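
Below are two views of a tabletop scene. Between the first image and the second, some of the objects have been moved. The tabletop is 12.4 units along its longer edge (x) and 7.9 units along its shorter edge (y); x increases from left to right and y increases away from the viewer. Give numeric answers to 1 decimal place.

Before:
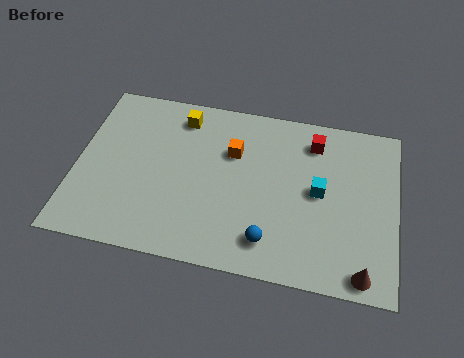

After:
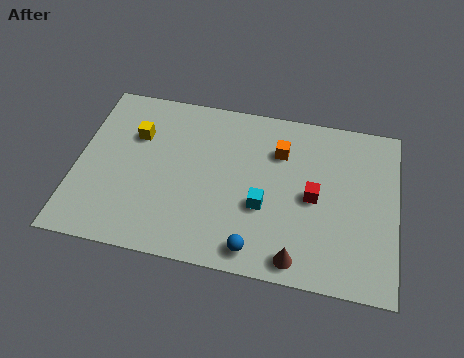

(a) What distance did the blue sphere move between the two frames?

0.7

The blue sphere moved from about (7.6, 1.5) to (7.1, 1.0), a distance of √(0.5² + 0.5²) ≈ 0.7.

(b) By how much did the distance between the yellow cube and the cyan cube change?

-0.4

Before: roughly 6.0 units apart; after: 5.6. That's 0.4 units closer together.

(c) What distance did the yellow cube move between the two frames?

2.1

The yellow cube was near (3.9, 6.6) before and (2.2, 5.4) after, so it travelled √(1.7² + 1.2²) ≈ 2.1 units.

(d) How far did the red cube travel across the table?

2.6

From (9.1, 6.4) to (9.2, 3.8), the red cube covered √(0.1² + 2.6²) ≈ 2.6 units.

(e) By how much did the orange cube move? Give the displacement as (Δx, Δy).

(1.8, 0.4)

The orange cube was at about (6.0, 5.3) and moved to about (7.8, 5.7).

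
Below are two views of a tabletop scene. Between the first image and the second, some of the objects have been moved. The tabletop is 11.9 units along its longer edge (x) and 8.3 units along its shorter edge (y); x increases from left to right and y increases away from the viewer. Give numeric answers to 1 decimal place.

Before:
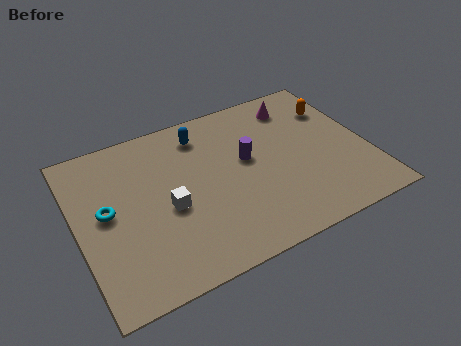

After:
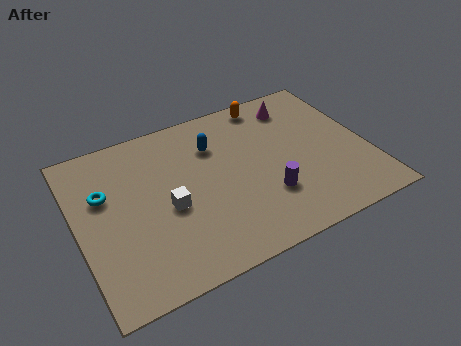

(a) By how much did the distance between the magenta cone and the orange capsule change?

-0.4

Before: roughly 1.7 units apart; after: 1.3. That's 0.4 units closer together.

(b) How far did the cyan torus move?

0.9

From (1.2, 4.4) to (1.2, 5.3), the cyan torus covered √(0.0² + 0.9²) ≈ 0.9 units.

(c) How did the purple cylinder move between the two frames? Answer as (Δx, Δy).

(0.5, -2.2)

The purple cylinder started near (7.0, 4.7) and ended near (7.5, 2.5).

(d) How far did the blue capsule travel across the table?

0.9

From (5.4, 6.8) to (5.8, 6.0), the blue capsule covered √(0.4² + 0.8²) ≈ 0.9 units.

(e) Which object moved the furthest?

the orange capsule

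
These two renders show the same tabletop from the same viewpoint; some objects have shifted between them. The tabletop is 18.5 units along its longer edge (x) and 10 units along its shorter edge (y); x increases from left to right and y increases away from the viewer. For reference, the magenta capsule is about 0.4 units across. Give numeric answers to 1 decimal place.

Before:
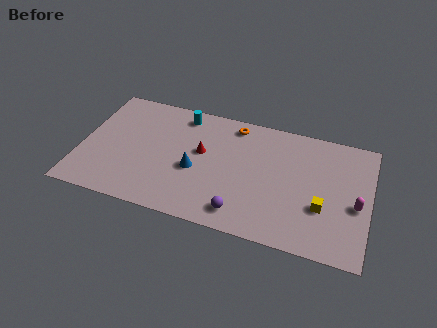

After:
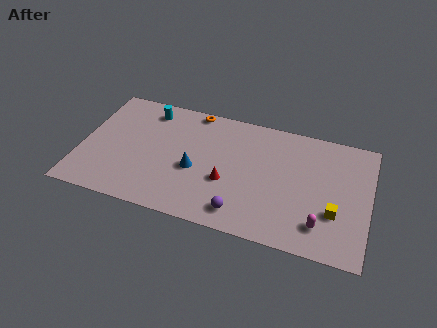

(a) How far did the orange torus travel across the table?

2.7

The orange torus was near (9.6, 8.7) before and (6.9, 9.2) after, so it travelled √(2.7² + 0.5²) ≈ 2.7 units.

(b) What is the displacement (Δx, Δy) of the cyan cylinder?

(-2.2, -0.2)

From the two frames, the cyan cylinder sits at roughly (6.2, 8.6) before and (4.0, 8.4) after.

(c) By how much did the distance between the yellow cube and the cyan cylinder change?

+2.7

The distance was about 10.7 in the first image and 13.4 in the second, so they moved 2.7 units further apart.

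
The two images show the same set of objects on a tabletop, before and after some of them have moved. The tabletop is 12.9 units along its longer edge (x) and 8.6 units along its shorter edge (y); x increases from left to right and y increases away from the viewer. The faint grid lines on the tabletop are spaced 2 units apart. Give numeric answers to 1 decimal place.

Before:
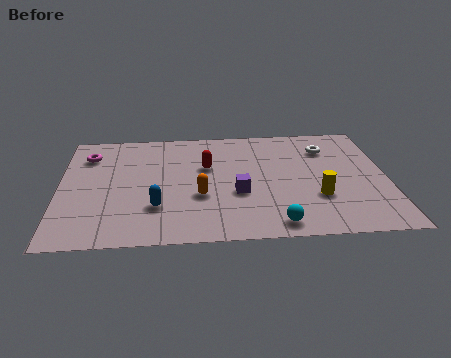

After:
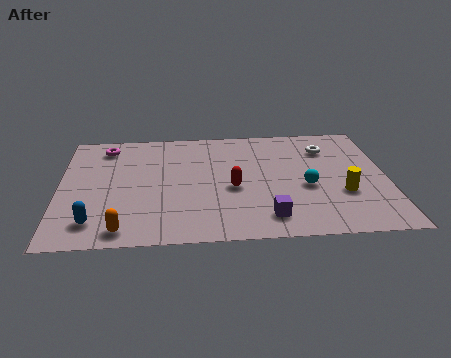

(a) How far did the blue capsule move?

2.6

The blue capsule moved from about (3.8, 2.5) to (1.4, 1.6), a distance of √(2.4² + 0.9²) ≈ 2.6.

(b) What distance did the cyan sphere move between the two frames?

2.9

The cyan sphere moved from about (8.4, 1.0) to (9.7, 3.6), a distance of √(1.3² + 2.6²) ≈ 2.9.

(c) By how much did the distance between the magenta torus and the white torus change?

-0.7

Before: roughly 9.5 units apart; after: 8.8. That's 0.7 units closer together.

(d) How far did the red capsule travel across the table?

2.0

The red capsule moved from about (5.8, 5.4) to (6.8, 3.7), a distance of √(1.0² + 1.7²) ≈ 2.0.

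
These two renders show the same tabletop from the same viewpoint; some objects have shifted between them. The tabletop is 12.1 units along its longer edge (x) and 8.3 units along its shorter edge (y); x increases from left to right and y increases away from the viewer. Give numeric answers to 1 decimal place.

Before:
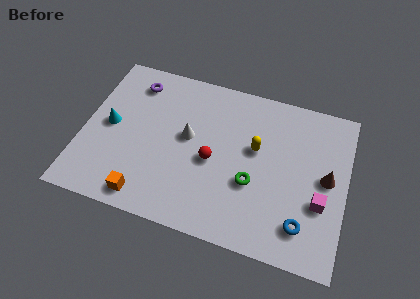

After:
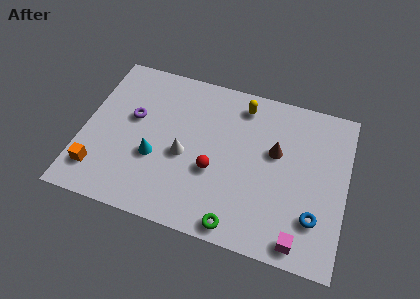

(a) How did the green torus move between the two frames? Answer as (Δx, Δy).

(-0.5, -2.3)

The green torus started near (7.9, 3.1) and ended near (7.4, 0.8).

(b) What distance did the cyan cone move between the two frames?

2.5

From (1.2, 4.2) to (3.4, 3.1), the cyan cone covered √(2.2² + 1.1²) ≈ 2.5 units.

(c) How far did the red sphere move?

0.5

The red sphere was near (6.0, 3.7) before and (6.1, 3.2) after, so it travelled √(0.1² + 0.5²) ≈ 0.5 units.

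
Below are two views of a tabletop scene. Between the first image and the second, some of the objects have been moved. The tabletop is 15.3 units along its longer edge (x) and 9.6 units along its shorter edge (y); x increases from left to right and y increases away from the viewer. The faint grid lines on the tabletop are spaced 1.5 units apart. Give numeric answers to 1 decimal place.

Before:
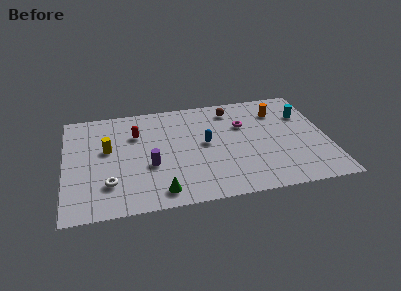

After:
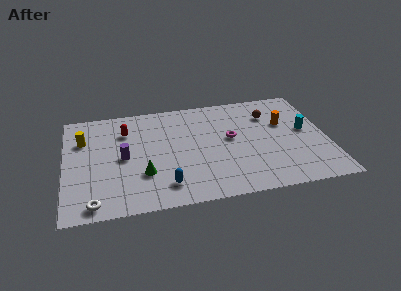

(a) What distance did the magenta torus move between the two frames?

1.4

From (10.5, 6.4) to (9.7, 5.3), the magenta torus covered √(0.8² + 1.1²) ≈ 1.4 units.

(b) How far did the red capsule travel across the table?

0.7

The red capsule moved from about (4.2, 6.7) to (3.6, 7.1), a distance of √(0.6² + 0.4²) ≈ 0.7.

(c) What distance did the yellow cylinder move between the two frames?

1.8

From (2.5, 5.6) to (1.1, 6.7), the yellow cylinder covered √(1.4² + 1.1²) ≈ 1.8 units.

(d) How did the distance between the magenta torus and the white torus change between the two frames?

+0.3

They were about 8.9 units apart before and 9.2 after — 0.3 units further apart.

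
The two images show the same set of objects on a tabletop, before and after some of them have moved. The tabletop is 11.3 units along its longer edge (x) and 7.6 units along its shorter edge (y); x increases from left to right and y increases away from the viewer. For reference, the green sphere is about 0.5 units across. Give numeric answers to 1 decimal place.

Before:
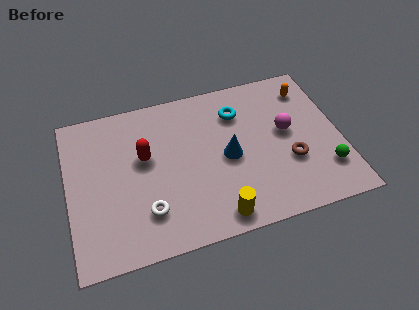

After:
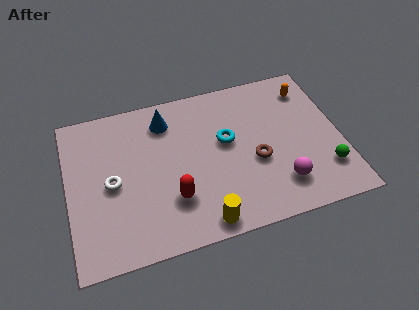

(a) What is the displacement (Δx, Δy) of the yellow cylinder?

(-0.6, -0.1)

The yellow cylinder started near (5.9, 0.9) and ended near (5.3, 0.8).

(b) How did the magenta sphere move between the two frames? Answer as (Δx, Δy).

(-0.5, -2.5)

The magenta sphere started near (9.1, 4.2) and ended near (8.6, 1.7).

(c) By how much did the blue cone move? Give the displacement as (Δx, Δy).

(-2.4, 2.5)

The blue cone was at about (6.6, 3.6) and moved to about (4.2, 6.1).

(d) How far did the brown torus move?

1.5

The brown torus moved from about (9.1, 2.7) to (7.7, 3.1), a distance of √(1.4² + 0.4²) ≈ 1.5.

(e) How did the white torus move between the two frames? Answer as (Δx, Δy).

(-1.3, 1.7)

The white torus started near (3.1, 1.9) and ended near (1.8, 3.6).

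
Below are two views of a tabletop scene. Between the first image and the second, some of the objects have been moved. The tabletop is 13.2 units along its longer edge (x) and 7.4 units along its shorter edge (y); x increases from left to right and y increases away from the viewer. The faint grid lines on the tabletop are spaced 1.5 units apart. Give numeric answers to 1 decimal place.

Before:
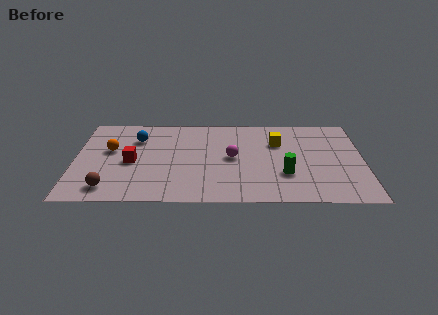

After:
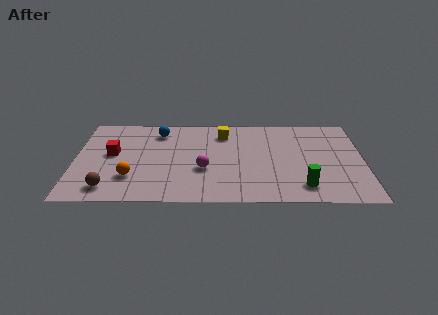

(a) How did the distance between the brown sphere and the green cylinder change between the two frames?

+0.7

The distance was about 8.1 in the first image and 8.8 in the second, so they moved 0.7 units further apart.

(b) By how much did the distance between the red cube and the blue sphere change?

+0.8

The distance was about 2.0 in the first image and 2.8 in the second, so they moved 0.8 units further apart.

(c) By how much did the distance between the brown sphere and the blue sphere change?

+0.9

The distance was about 4.4 in the first image and 5.3 in the second, so they moved 0.9 units further apart.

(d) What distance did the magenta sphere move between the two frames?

1.6

The magenta sphere moved from about (7.2, 3.8) to (5.9, 2.8), a distance of √(1.3² + 1.0²) ≈ 1.6.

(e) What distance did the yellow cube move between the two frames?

2.6

From (9.3, 5.1) to (6.8, 5.9), the yellow cube covered √(2.5² + 0.8²) ≈ 2.6 units.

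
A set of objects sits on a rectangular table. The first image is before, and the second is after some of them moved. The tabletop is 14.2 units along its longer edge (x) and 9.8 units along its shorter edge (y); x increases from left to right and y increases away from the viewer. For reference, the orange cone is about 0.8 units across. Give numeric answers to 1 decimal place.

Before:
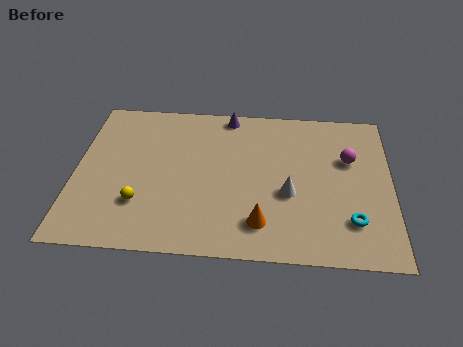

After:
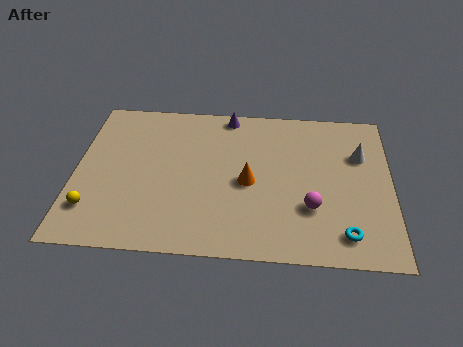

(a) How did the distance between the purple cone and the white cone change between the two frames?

+0.7

Before: roughly 5.7 units apart; after: 6.4. That's 0.7 units further apart.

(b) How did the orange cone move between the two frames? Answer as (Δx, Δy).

(-0.6, 2.5)

The orange cone was at about (8.4, 2.0) and moved to about (7.8, 4.5).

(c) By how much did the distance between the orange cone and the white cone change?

+3.2

They were about 2.2 units apart before and 5.4 after — 3.2 units further apart.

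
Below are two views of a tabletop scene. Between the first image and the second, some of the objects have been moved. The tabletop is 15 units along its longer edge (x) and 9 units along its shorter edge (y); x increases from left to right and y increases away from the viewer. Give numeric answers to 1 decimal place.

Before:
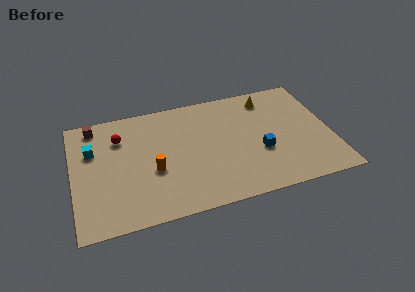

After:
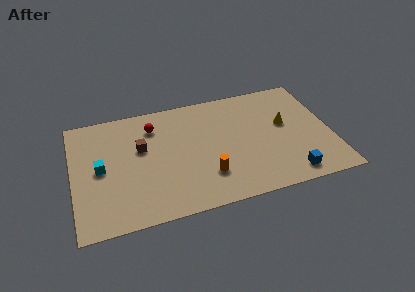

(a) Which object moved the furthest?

the brown cube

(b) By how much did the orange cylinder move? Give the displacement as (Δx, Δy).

(3.0, -1.2)

From the two frames, the orange cylinder sits at roughly (4.6, 3.6) before and (7.6, 2.4) after.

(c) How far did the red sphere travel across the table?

2.0

The red sphere was near (2.8, 6.6) before and (4.8, 7.0) after, so it travelled √(2.0² + 0.4²) ≈ 2.0 units.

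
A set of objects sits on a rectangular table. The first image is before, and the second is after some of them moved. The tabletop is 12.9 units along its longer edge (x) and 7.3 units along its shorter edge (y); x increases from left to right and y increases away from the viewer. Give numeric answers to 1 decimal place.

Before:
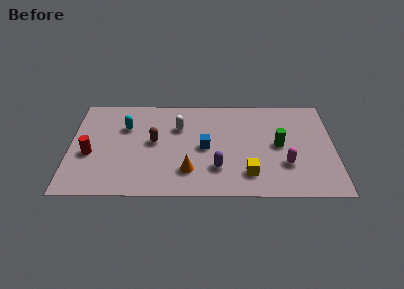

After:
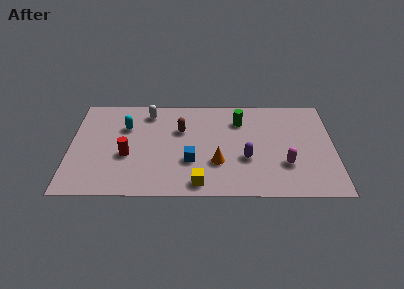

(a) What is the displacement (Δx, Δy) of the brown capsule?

(1.3, 0.9)

From the two frames, the brown capsule sits at roughly (4.1, 3.9) before and (5.4, 4.8) after.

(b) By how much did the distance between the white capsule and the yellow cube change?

+1.0

The distance was about 4.8 in the first image and 5.8 in the second, so they moved 1.0 units further apart.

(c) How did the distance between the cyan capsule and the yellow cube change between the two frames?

-1.4

Before: roughly 6.9 units apart; after: 5.5. That's 1.4 units closer together.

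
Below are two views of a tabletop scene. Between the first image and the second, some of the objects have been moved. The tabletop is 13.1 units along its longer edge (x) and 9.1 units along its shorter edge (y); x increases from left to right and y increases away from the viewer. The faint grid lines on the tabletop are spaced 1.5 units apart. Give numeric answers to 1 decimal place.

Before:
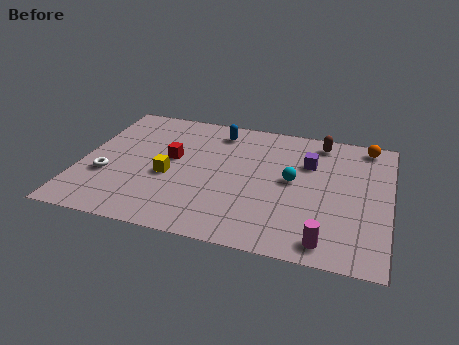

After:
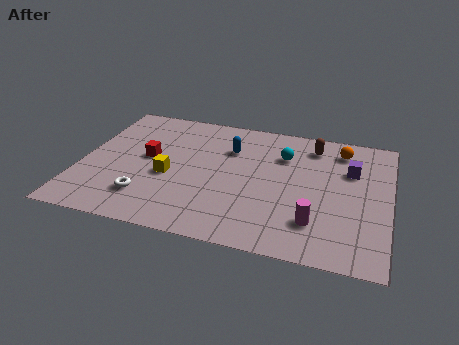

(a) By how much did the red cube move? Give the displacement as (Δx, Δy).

(-1.0, -0.2)

The red cube started near (3.8, 5.1) and ended near (2.8, 4.9).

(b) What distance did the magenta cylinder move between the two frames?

1.2

From (10.6, 1.1) to (10.1, 2.2), the magenta cylinder covered √(0.5² + 1.1²) ≈ 1.2 units.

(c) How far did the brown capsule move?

0.5

From (10.0, 7.9) to (9.7, 7.5), the brown capsule covered √(0.3² + 0.4²) ≈ 0.5 units.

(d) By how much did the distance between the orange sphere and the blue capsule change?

-1.6

Before: roughly 6.4 units apart; after: 4.8. That's 1.6 units closer together.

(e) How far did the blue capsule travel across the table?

1.3

The blue capsule was near (5.6, 7.6) before and (6.2, 6.4) after, so it travelled √(0.6² + 1.2²) ≈ 1.3 units.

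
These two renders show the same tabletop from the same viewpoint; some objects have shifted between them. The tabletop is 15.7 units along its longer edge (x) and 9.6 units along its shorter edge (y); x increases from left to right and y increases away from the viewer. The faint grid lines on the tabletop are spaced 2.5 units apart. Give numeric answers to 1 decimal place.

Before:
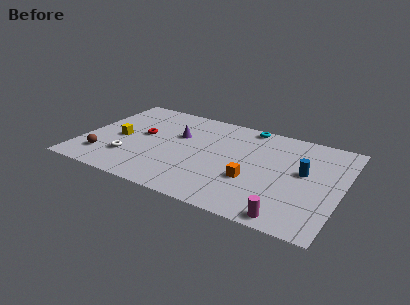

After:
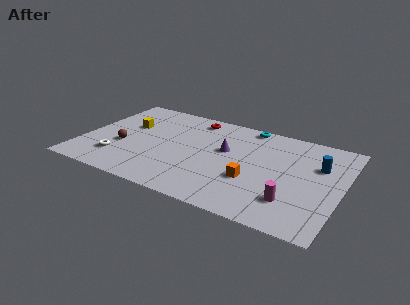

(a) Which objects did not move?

the cyan torus and the orange cube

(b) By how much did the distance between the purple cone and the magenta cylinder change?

-3.5

The distance was about 9.0 in the first image and 5.5 in the second, so they moved 3.5 units closer together.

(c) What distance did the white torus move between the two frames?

0.8

The white torus was near (3.1, 2.6) before and (2.4, 2.3) after, so it travelled √(0.7² + 0.3²) ≈ 0.8 units.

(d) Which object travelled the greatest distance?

the red torus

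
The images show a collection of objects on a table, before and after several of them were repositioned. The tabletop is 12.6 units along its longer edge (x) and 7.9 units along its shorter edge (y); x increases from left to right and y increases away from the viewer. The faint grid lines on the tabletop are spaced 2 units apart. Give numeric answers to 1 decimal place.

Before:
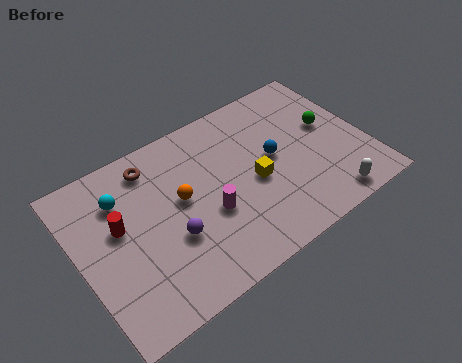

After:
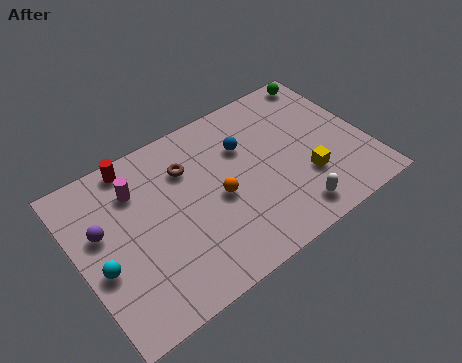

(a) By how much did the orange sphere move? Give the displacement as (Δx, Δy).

(1.5, -0.8)

The orange sphere was at about (4.5, 4.4) and moved to about (6.0, 3.6).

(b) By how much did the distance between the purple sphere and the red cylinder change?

+0.3

Before: roughly 2.6 units apart; after: 2.9. That's 0.3 units further apart.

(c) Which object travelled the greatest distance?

the magenta cylinder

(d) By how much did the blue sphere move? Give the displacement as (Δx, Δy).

(-1.1, 1.2)

The blue sphere was at about (8.6, 4.2) and moved to about (7.5, 5.4).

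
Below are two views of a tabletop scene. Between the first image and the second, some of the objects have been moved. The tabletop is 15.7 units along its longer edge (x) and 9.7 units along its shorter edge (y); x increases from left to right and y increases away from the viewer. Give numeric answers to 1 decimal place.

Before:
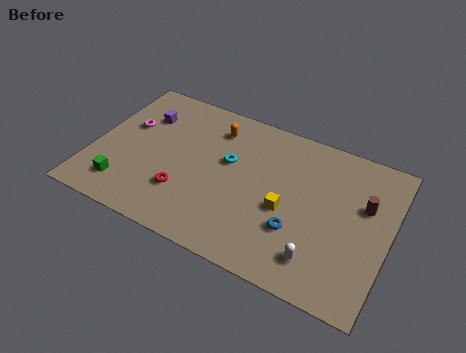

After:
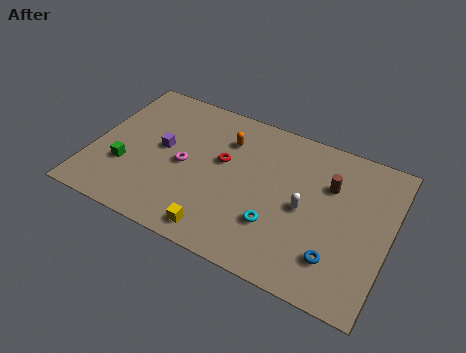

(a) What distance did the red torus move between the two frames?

3.4

The red torus moved from about (5.1, 2.8) to (6.8, 5.7), a distance of √(1.7² + 2.9²) ≈ 3.4.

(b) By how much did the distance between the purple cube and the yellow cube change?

-3.2

They were about 8.6 units apart before and 5.4 after — 3.2 units closer together.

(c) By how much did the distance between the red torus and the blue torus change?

+1.2

The distance was about 6.0 in the first image and 7.2 in the second, so they moved 1.2 units further apart.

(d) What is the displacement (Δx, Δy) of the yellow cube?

(-3.2, -2.9)

From the two frames, the yellow cube sits at roughly (10.4, 4.1) before and (7.2, 1.2) after.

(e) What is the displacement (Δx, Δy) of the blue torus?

(2.1, -0.8)

From the two frames, the blue torus sits at roughly (11.1, 3.1) before and (13.2, 2.3) after.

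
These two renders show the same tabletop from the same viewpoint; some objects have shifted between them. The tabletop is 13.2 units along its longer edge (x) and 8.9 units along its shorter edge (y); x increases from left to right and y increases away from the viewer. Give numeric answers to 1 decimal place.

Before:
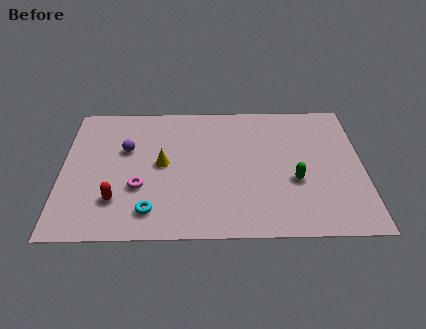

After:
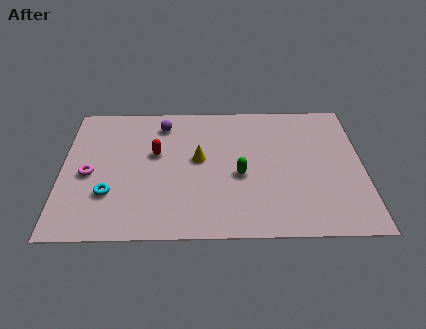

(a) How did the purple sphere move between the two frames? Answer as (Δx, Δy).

(1.6, 1.7)

From the two frames, the purple sphere sits at roughly (2.8, 5.6) before and (4.4, 7.3) after.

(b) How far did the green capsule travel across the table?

2.4

From (10.2, 3.4) to (7.8, 3.8), the green capsule covered √(2.4² + 0.4²) ≈ 2.4 units.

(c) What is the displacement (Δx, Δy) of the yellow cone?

(1.6, 0.3)

The yellow cone started near (4.4, 4.6) and ended near (6.0, 4.9).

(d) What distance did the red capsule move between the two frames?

3.4

The red capsule was near (2.4, 2.3) before and (4.1, 5.3) after, so it travelled √(1.7² + 3.0²) ≈ 3.4 units.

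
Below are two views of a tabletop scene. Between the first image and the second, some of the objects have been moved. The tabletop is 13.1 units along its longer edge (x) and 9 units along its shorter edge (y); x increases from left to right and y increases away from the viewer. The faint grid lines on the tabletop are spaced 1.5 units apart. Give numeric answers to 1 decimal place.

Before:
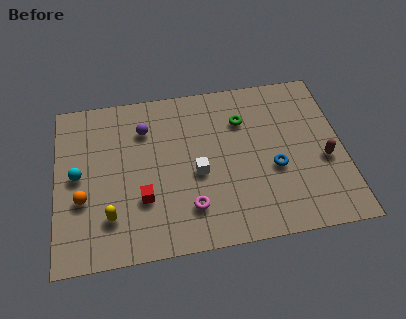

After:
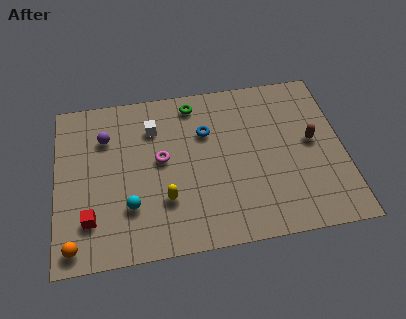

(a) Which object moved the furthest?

the blue torus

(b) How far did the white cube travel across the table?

3.4

The white cube moved from about (6.4, 3.9) to (4.5, 6.7), a distance of √(1.9² + 2.8²) ≈ 3.4.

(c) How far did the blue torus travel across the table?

3.9

From (9.9, 3.6) to (6.9, 6.1), the blue torus covered √(3.0² + 2.5²) ≈ 3.9 units.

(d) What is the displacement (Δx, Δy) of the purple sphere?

(-1.8, -0.2)

The purple sphere was at about (4.1, 6.7) and moved to about (2.3, 6.5).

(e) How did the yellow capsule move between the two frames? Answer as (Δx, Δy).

(2.5, 0.5)

The yellow capsule was at about (2.4, 2.2) and moved to about (4.9, 2.7).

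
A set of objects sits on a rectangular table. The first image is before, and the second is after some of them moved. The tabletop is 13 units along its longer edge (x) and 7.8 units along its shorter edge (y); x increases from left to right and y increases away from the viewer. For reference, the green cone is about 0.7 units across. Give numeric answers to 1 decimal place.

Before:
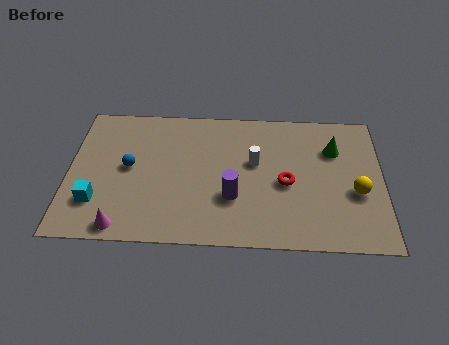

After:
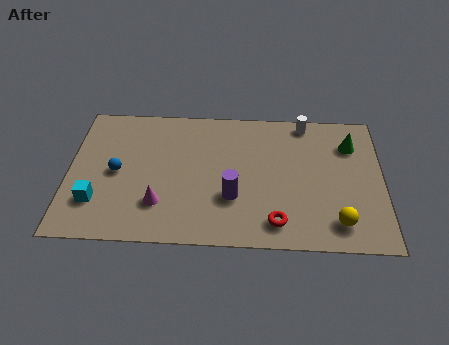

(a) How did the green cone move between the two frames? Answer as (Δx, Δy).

(0.7, 0.3)

The green cone started near (11.0, 5.5) and ended near (11.7, 5.8).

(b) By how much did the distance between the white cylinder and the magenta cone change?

+1.1

They were about 6.6 units apart before and 7.7 after — 1.1 units further apart.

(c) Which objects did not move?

the purple cylinder and the cyan cube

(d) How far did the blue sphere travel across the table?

0.6

From (2.5, 4.1) to (2.0, 3.8), the blue sphere covered √(0.5² + 0.3²) ≈ 0.6 units.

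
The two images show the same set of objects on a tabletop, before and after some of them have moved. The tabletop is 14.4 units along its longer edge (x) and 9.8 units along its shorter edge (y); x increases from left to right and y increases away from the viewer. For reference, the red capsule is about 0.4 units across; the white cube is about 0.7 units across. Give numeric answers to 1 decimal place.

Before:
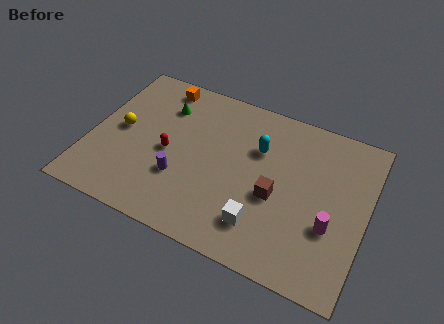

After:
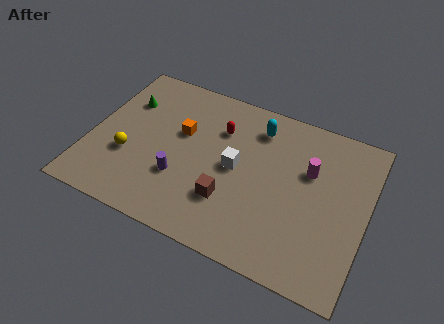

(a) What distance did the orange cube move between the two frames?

3.0

The orange cube moved from about (3.1, 8.6) to (4.6, 6.0), a distance of √(1.5² + 2.6²) ≈ 3.0.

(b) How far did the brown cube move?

2.6

From (9.8, 4.1) to (7.5, 2.9), the brown cube covered √(2.3² + 1.2²) ≈ 2.6 units.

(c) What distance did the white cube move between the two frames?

3.3

The white cube was near (9.3, 2.2) before and (7.6, 5.0) after, so it travelled √(1.7² + 2.8²) ≈ 3.3 units.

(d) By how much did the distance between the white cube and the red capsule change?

-3.4

The distance was about 5.7 in the first image and 2.3 in the second, so they moved 3.4 units closer together.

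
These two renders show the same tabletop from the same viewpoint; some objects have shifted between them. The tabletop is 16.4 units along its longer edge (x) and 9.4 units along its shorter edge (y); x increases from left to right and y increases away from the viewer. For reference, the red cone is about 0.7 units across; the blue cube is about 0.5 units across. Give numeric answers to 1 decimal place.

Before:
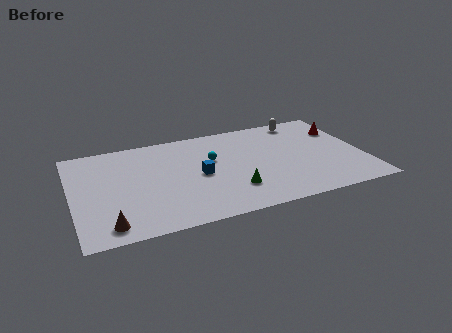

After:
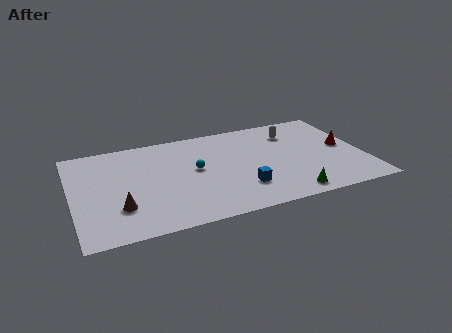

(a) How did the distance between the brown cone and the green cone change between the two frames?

+2.3

They were about 7.1 units apart before and 9.4 after — 2.3 units further apart.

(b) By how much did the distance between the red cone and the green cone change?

-2.7

The distance was about 7.9 in the first image and 5.2 in the second, so they moved 2.7 units closer together.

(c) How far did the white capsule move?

1.3

From (13.4, 8.3) to (12.7, 7.2), the white capsule covered √(0.7² + 1.1²) ≈ 1.3 units.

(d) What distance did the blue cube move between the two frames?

3.0

The blue cube was near (7.1, 4.5) before and (9.3, 2.5) after, so it travelled √(2.2² + 2.0²) ≈ 3.0 units.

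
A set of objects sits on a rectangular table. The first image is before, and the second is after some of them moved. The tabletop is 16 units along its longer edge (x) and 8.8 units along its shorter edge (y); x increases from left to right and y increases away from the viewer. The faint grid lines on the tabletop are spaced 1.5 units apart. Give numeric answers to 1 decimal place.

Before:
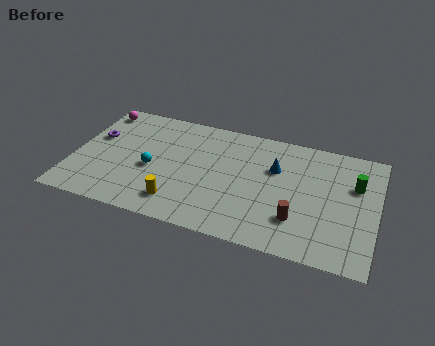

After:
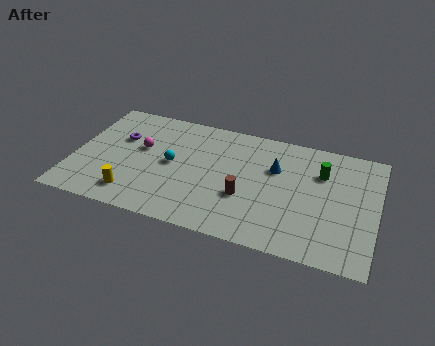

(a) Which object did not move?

the blue cone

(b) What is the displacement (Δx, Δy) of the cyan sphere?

(1.0, 0.7)

From the two frames, the cyan sphere sits at roughly (4.2, 3.8) before and (5.2, 4.5) after.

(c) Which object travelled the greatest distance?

the magenta sphere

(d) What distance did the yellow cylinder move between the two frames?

2.4

From (5.8, 1.7) to (3.4, 1.6), the yellow cylinder covered √(2.4² + 0.1²) ≈ 2.4 units.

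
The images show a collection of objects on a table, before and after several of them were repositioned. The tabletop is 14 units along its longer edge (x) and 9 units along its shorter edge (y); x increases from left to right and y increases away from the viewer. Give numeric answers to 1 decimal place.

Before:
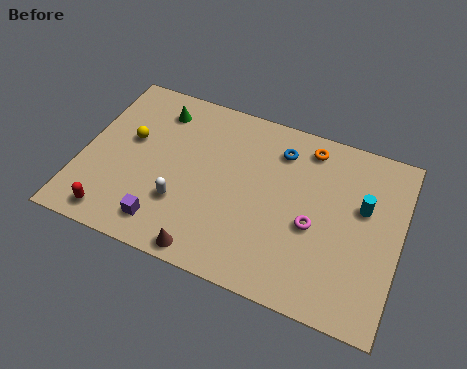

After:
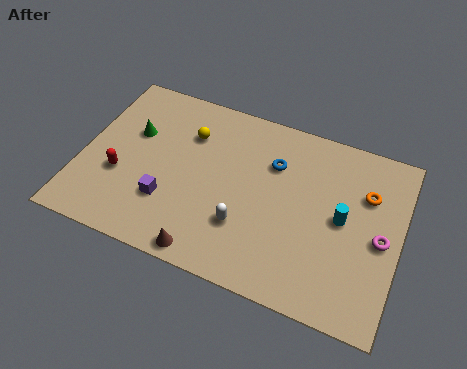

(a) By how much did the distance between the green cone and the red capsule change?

-3.9

Before: roughly 6.3 units apart; after: 2.4. That's 3.9 units closer together.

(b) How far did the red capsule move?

2.2

The red capsule was near (1.8, 1.1) before and (1.8, 3.3) after, so it travelled √(0.0² + 2.2²) ≈ 2.2 units.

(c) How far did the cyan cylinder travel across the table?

1.2

From (12.3, 5.5) to (11.5, 4.6), the cyan cylinder covered √(0.8² + 0.9²) ≈ 1.2 units.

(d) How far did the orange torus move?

3.1

The orange torus was near (9.7, 7.7) before and (12.4, 6.2) after, so it travelled √(2.7² + 1.5²) ≈ 3.1 units.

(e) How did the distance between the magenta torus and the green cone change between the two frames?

+3.1

They were about 8.1 units apart before and 11.2 after — 3.1 units further apart.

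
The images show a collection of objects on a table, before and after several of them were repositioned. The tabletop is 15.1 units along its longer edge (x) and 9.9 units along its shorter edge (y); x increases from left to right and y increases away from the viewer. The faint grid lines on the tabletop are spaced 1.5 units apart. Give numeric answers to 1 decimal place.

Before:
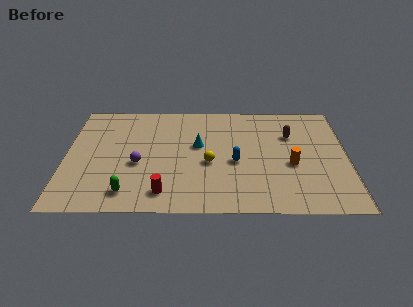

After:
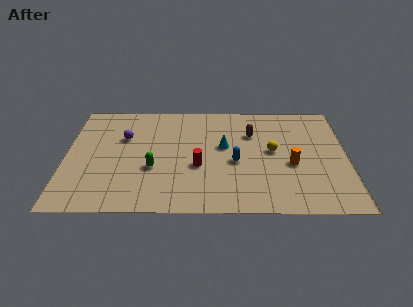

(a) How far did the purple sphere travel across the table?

2.5

From (3.9, 4.1) to (3.1, 6.5), the purple sphere covered √(0.8² + 2.4²) ≈ 2.5 units.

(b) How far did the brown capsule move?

2.1

From (12.1, 6.8) to (10.0, 6.9), the brown capsule covered √(2.1² + 0.1²) ≈ 2.1 units.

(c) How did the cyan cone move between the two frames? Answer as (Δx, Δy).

(1.4, -0.1)

The cyan cone started near (7.1, 5.8) and ended near (8.5, 5.7).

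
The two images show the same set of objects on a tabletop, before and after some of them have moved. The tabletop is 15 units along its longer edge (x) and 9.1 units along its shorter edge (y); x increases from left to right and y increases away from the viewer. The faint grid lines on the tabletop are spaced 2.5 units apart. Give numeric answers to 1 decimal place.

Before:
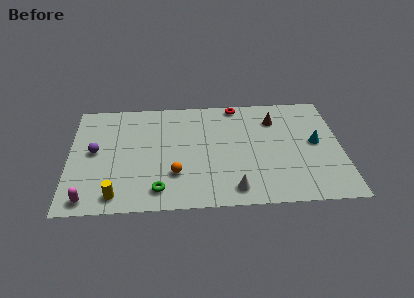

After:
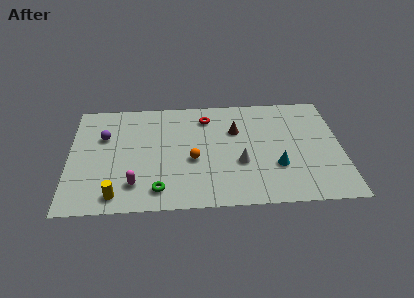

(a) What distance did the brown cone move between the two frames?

2.3

From (11.4, 6.9) to (9.2, 6.1), the brown cone covered √(2.2² + 0.8²) ≈ 2.3 units.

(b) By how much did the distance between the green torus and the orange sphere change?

+1.5

Before: roughly 1.5 units apart; after: 3.0. That's 1.5 units further apart.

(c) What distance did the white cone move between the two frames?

2.1

The white cone was near (9.0, 1.3) before and (9.4, 3.4) after, so it travelled √(0.4² + 2.1²) ≈ 2.1 units.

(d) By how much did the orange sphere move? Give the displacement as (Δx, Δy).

(1.0, 1.1)

The orange sphere was at about (5.8, 2.7) and moved to about (6.8, 3.8).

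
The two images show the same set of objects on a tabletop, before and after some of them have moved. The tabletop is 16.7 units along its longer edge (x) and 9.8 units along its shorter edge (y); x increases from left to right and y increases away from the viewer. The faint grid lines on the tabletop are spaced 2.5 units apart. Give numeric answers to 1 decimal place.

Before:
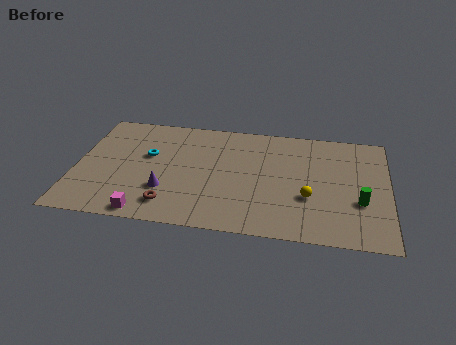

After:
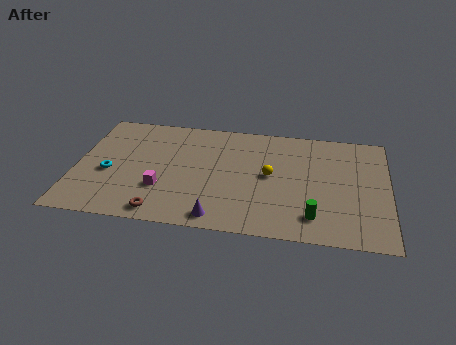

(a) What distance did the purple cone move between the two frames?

3.5

The purple cone moved from about (4.9, 3.0) to (7.8, 1.1), a distance of √(2.9² + 1.9²) ≈ 3.5.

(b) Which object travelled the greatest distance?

the purple cone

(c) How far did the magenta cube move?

2.3

The magenta cube was near (4.0, 0.9) before and (4.7, 3.1) after, so it travelled √(0.7² + 2.2²) ≈ 2.3 units.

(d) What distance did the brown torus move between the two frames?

0.8

From (5.2, 1.8) to (4.8, 1.1), the brown torus covered √(0.4² + 0.7²) ≈ 0.8 units.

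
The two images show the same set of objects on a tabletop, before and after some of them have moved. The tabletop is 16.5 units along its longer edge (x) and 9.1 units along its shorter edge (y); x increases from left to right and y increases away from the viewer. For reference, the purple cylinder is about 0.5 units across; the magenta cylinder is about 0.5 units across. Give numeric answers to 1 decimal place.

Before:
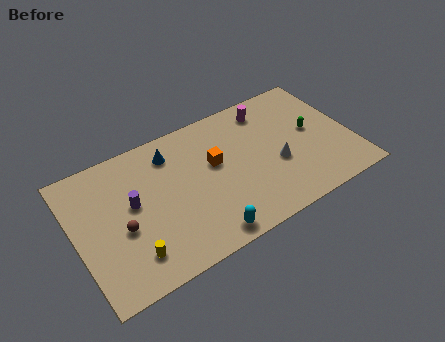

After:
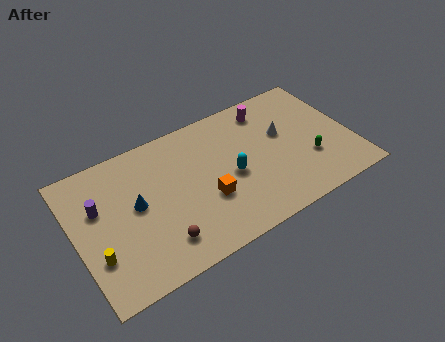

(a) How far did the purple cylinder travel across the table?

2.0

The purple cylinder was near (3.4, 5.1) before and (1.5, 5.8) after, so it travelled √(1.9² + 0.7²) ≈ 2.0 units.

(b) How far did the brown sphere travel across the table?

2.8

The brown sphere moved from about (2.6, 3.8) to (4.6, 1.9), a distance of √(2.0² + 1.9²) ≈ 2.8.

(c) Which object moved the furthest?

the cyan capsule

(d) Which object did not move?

the magenta cylinder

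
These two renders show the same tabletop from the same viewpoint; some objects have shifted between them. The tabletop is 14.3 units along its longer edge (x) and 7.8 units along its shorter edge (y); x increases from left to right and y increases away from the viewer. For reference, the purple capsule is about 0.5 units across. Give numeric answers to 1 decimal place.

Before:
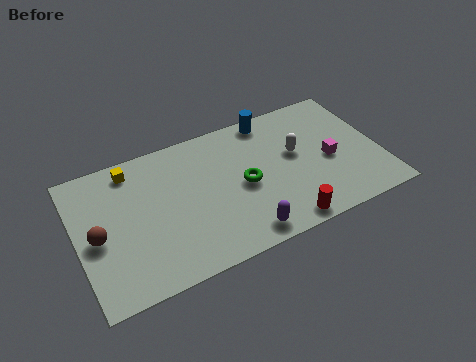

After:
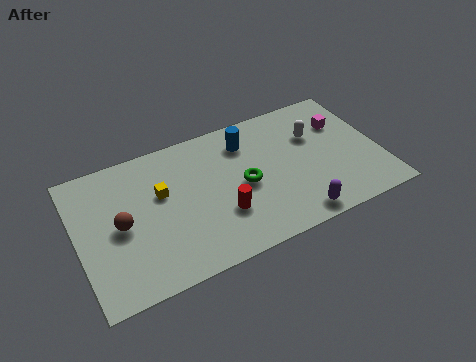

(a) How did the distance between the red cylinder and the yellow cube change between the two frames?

-5.3

They were about 8.8 units apart before and 3.5 after — 5.3 units closer together.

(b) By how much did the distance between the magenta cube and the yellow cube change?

-0.8

The distance was about 9.6 in the first image and 8.8 in the second, so they moved 0.8 units closer together.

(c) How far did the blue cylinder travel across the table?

1.6

From (9.5, 7.0) to (8.2, 6.1), the blue cylinder covered √(1.3² + 0.9²) ≈ 1.6 units.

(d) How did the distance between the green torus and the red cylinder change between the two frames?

-1.6

They were about 3.3 units apart before and 1.7 after — 1.6 units closer together.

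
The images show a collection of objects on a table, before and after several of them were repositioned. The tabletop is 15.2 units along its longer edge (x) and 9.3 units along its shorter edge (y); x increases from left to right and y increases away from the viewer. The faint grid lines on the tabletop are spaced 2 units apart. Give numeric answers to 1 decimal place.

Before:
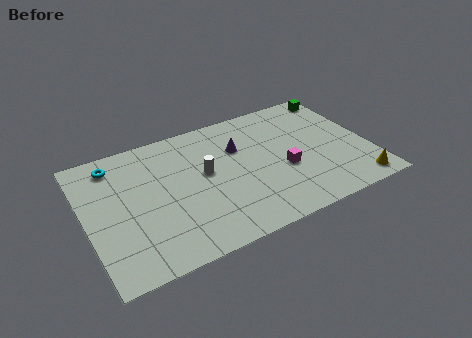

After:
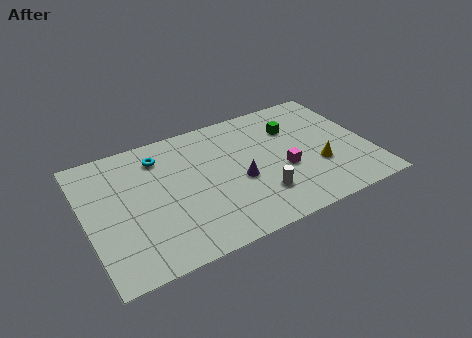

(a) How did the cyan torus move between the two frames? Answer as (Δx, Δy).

(2.4, -0.4)

The cyan torus started near (1.8, 7.8) and ended near (4.2, 7.4).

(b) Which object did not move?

the magenta cube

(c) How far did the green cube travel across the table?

3.3

The green cube was near (14.3, 8.2) before and (11.4, 6.6) after, so it travelled √(2.9² + 1.6²) ≈ 3.3 units.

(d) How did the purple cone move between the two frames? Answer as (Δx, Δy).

(-0.3, -2.4)

The purple cone started near (8.4, 6.3) and ended near (8.1, 3.9).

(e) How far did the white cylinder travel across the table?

3.8

The white cylinder moved from about (6.4, 5.2) to (9.0, 2.4), a distance of √(2.6² + 2.8²) ≈ 3.8.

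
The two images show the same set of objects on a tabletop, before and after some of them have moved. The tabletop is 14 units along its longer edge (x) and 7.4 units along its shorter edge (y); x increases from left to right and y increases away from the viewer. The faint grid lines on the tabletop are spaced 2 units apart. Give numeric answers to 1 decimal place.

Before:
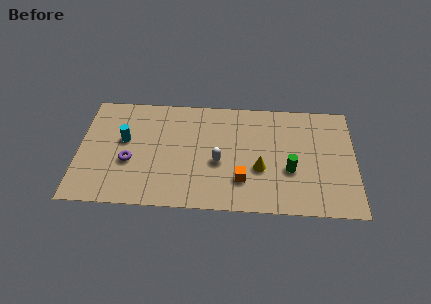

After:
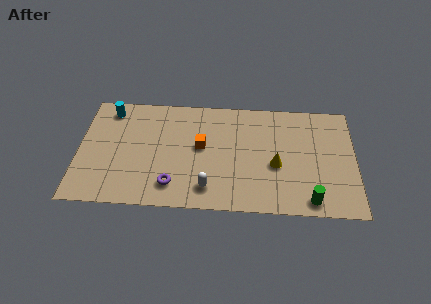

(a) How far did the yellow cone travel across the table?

0.9

The yellow cone was near (9.2, 2.8) before and (10.0, 3.1) after, so it travelled √(0.8² + 0.3²) ≈ 0.9 units.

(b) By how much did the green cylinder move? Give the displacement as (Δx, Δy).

(1.0, -1.9)

The green cylinder started near (10.7, 2.8) and ended near (11.7, 0.9).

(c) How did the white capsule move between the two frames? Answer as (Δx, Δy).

(-0.5, -1.7)

The white capsule started near (7.1, 3.1) and ended near (6.6, 1.4).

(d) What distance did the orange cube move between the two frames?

3.0

From (8.3, 2.0) to (6.2, 4.1), the orange cube covered √(2.1² + 2.1²) ≈ 3.0 units.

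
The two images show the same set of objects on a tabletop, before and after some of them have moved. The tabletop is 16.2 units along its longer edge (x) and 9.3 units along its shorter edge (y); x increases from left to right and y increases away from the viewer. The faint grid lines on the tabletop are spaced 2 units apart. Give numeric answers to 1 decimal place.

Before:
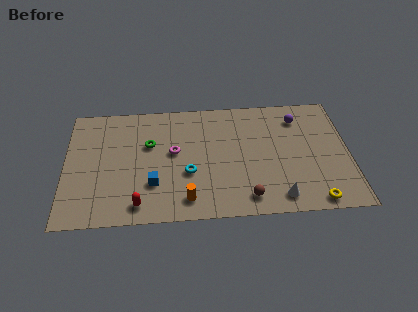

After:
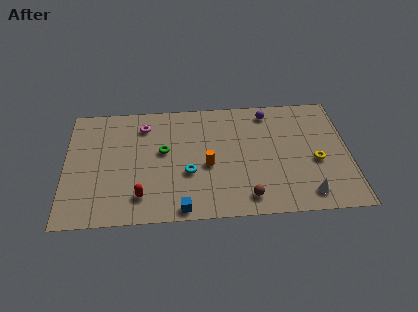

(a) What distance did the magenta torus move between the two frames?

2.8

The magenta torus was near (6.2, 5.2) before and (4.5, 7.4) after, so it travelled √(1.7² + 2.2²) ≈ 2.8 units.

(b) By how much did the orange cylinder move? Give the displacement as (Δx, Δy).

(1.2, 2.5)

The orange cylinder was at about (6.9, 1.5) and moved to about (8.1, 4.0).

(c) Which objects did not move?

the brown sphere and the cyan torus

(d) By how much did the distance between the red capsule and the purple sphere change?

-1.4

The distance was about 11.0 in the first image and 9.6 in the second, so they moved 1.4 units closer together.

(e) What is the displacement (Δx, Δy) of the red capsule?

(0.1, 0.6)

From the two frames, the red capsule sits at roughly (4.2, 1.3) before and (4.3, 1.9) after.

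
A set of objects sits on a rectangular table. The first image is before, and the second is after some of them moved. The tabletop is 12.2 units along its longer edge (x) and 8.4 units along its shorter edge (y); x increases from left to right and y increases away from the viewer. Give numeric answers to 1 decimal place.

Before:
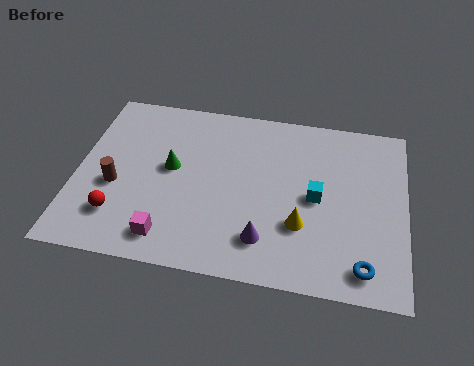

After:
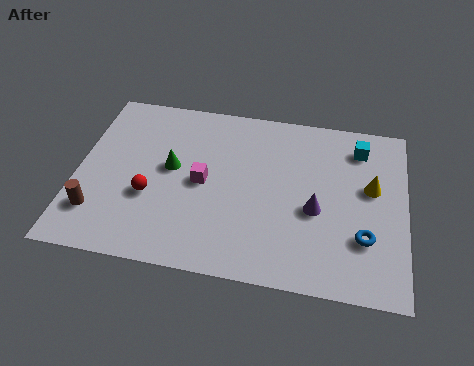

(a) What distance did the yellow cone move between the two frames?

3.3

The yellow cone moved from about (8.4, 2.7) to (10.9, 4.9), a distance of √(2.5² + 2.2²) ≈ 3.3.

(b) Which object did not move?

the green cone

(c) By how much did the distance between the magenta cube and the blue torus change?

-0.9

The distance was about 7.1 in the first image and 6.2 in the second, so they moved 0.9 units closer together.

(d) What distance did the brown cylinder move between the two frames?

1.5

From (1.5, 3.4) to (0.9, 2.0), the brown cylinder covered √(0.6² + 1.4²) ≈ 1.5 units.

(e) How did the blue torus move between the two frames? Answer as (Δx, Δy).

(0.0, 1.3)

The blue torus was at about (10.7, 1.2) and moved to about (10.7, 2.5).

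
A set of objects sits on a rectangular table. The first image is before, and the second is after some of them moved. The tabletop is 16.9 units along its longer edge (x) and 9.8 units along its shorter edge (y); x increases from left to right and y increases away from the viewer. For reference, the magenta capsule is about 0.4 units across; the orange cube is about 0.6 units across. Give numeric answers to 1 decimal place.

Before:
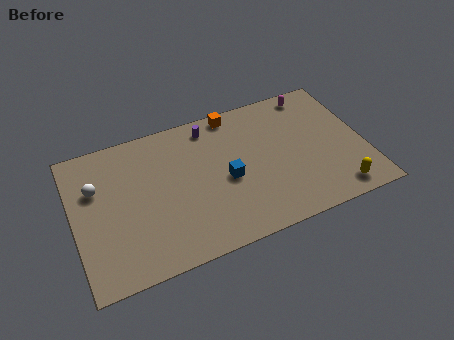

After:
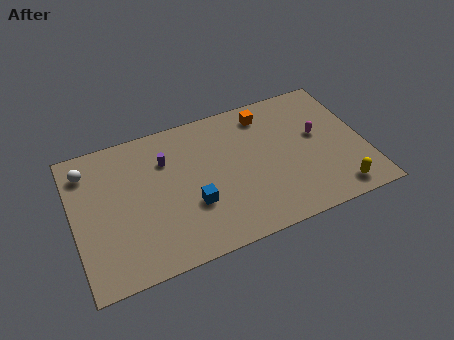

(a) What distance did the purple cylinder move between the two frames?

3.0

The purple cylinder was near (8.2, 8.4) before and (5.5, 7.0) after, so it travelled √(2.7² + 1.4²) ≈ 3.0 units.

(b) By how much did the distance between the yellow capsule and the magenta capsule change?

-3.1

They were about 7.4 units apart before and 4.3 after — 3.1 units closer together.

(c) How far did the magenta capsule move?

3.1

The magenta capsule moved from about (14.4, 8.7) to (14.3, 5.6), a distance of √(0.1² + 3.1²) ≈ 3.1.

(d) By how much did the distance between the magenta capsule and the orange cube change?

-0.9

The distance was about 4.7 in the first image and 3.8 in the second, so they moved 0.9 units closer together.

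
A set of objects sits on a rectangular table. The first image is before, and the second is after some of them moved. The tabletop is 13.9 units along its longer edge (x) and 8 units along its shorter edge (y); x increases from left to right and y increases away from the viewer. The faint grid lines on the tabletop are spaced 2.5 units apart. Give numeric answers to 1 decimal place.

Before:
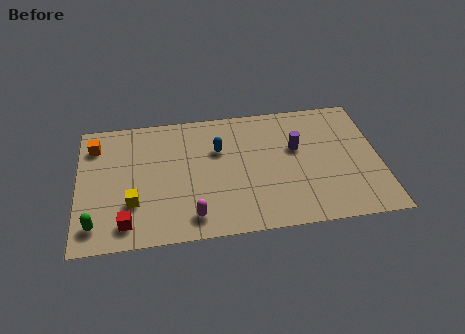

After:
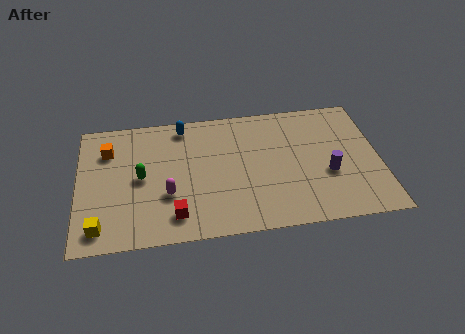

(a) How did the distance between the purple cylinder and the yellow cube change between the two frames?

+2.7

Before: roughly 8.0 units apart; after: 10.7. That's 2.7 units further apart.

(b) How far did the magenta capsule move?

1.9

The magenta capsule moved from about (5.2, 1.3) to (4.1, 2.8), a distance of √(1.1² + 1.5²) ≈ 1.9.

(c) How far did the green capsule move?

3.3

The green capsule was near (0.8, 1.4) before and (2.9, 4.0) after, so it travelled √(2.1² + 2.6²) ≈ 3.3 units.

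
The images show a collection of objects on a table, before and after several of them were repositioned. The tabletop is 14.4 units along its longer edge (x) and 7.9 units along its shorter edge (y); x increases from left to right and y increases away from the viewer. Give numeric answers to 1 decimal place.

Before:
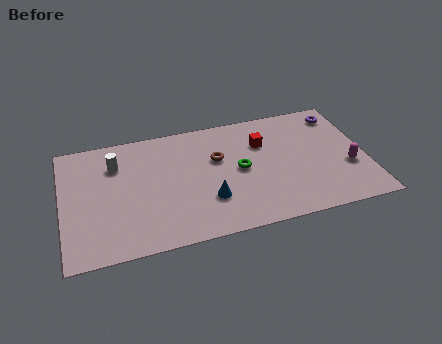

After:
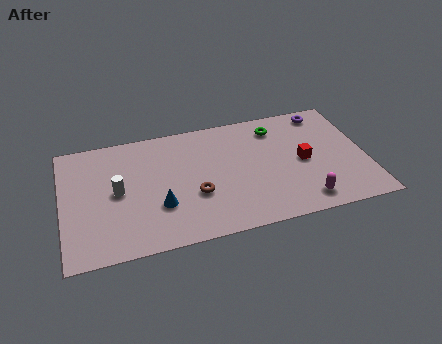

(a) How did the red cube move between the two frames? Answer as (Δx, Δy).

(1.8, -1.7)

The red cube started near (9.6, 5.5) and ended near (11.4, 3.8).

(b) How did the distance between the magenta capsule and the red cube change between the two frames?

-2.1

The distance was about 4.7 in the first image and 2.6 in the second, so they moved 2.1 units closer together.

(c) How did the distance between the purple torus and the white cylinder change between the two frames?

-0.3

The distance was about 10.8 in the first image and 10.5 in the second, so they moved 0.3 units closer together.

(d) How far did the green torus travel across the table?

3.1

The green torus moved from about (8.4, 4.0) to (10.3, 6.4), a distance of √(1.9² + 2.4²) ≈ 3.1.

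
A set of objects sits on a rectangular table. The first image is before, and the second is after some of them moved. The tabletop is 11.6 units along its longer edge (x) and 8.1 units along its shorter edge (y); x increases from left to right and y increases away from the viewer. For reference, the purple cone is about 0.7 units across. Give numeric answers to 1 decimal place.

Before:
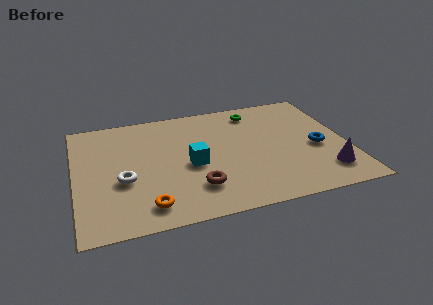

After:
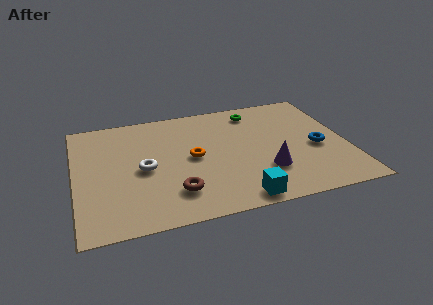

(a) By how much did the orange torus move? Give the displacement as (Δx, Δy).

(2.1, 2.8)

The orange torus was at about (2.9, 1.3) and moved to about (5.0, 4.1).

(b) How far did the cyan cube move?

3.3

The cyan cube was near (4.9, 3.6) before and (6.7, 0.8) after, so it travelled √(1.8² + 2.8²) ≈ 3.3 units.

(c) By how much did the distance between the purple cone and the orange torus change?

-4.2

The distance was about 7.6 in the first image and 3.4 in the second, so they moved 4.2 units closer together.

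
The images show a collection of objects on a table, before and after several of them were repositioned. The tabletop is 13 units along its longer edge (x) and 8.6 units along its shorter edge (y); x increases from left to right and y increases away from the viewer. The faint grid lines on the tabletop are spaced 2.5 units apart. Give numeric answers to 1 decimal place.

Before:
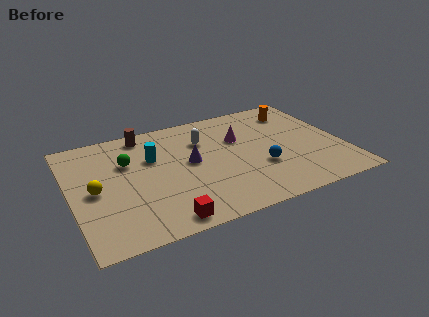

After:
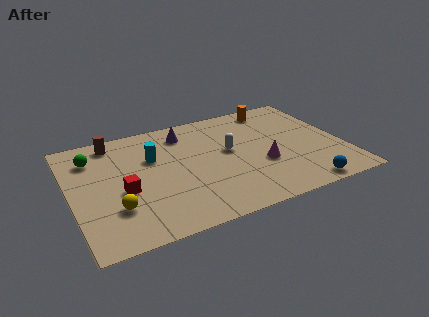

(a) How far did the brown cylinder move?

1.5

The brown cylinder moved from about (3.8, 7.6) to (2.3, 7.5), a distance of √(1.5² + 0.1²) ≈ 1.5.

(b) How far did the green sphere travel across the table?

1.8

The green sphere moved from about (2.8, 5.7) to (1.2, 6.6), a distance of √(1.6² + 0.9²) ≈ 1.8.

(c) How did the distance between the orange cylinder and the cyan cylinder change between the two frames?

-0.8

They were about 7.3 units apart before and 6.5 after — 0.8 units closer together.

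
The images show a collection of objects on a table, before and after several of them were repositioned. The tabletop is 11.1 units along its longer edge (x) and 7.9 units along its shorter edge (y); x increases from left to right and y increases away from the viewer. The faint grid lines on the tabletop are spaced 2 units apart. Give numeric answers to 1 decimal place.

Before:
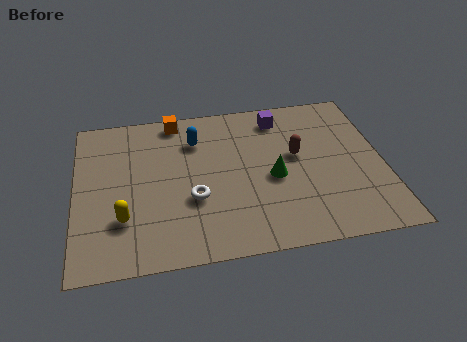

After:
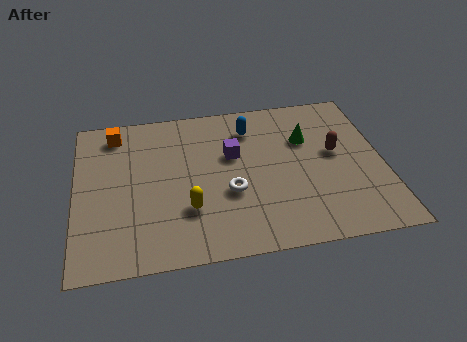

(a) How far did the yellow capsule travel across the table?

2.3

From (1.7, 2.3) to (4.0, 2.4), the yellow capsule covered √(2.3² + 0.1²) ≈ 2.3 units.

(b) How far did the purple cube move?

2.5

The purple cube moved from about (7.5, 6.6) to (5.7, 4.9), a distance of √(1.8² + 1.7²) ≈ 2.5.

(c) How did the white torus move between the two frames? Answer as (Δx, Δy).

(1.3, 0.1)

The white torus was at about (4.2, 2.9) and moved to about (5.5, 3.0).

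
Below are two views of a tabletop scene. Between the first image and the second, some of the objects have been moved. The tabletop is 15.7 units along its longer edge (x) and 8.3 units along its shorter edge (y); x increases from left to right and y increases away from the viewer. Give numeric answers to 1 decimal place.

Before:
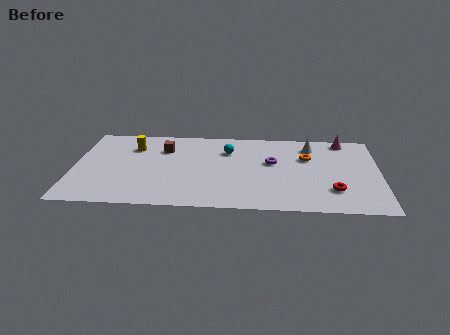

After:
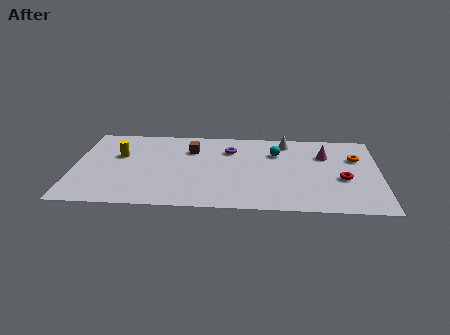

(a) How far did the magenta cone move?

1.9

The magenta cone moved from about (13.9, 7.4) to (12.9, 5.8), a distance of √(1.0² + 1.6²) ≈ 1.9.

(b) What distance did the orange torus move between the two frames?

2.5

From (12.0, 5.5) to (14.5, 5.6), the orange torus covered √(2.5² + 0.1²) ≈ 2.5 units.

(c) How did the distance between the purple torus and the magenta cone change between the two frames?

+0.4

Before: roughly 4.5 units apart; after: 4.9. That's 0.4 units further apart.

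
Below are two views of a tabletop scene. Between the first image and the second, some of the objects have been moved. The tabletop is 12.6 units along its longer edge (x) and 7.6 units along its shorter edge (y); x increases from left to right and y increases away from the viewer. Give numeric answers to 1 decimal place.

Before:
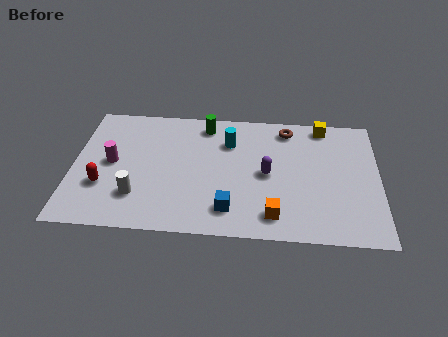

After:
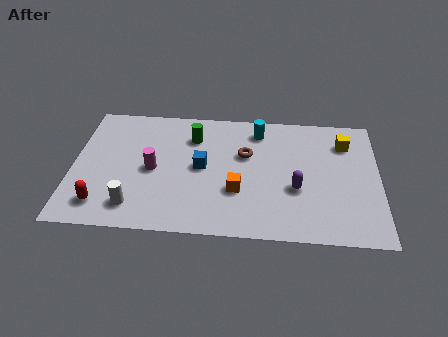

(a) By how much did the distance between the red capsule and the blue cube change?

-0.6

They were about 5.3 units apart before and 4.7 after — 0.6 units closer together.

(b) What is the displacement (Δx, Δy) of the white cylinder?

(-0.1, -0.6)

The white cylinder was at about (2.7, 2.0) and moved to about (2.6, 1.4).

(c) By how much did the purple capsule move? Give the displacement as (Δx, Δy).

(1.2, -0.8)

From the two frames, the purple capsule sits at roughly (8.0, 3.7) before and (9.2, 2.9) after.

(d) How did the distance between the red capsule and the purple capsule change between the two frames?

+1.2

Before: roughly 6.8 units apart; after: 8.0. That's 1.2 units further apart.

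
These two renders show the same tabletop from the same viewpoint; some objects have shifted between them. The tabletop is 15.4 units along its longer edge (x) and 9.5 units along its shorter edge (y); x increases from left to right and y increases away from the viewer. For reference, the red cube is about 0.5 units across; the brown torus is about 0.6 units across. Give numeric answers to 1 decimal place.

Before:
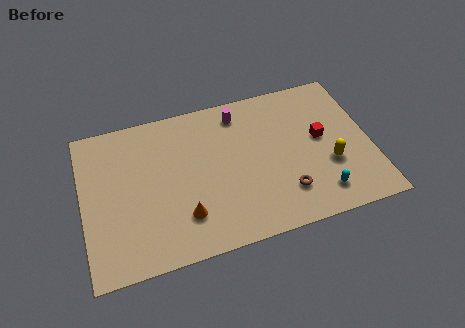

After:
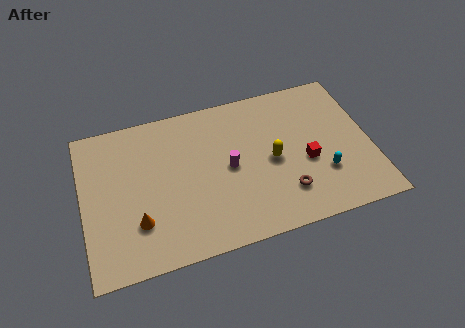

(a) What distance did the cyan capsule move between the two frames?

1.2

From (12.4, 1.7) to (12.7, 2.9), the cyan capsule covered √(0.3² + 1.2²) ≈ 1.2 units.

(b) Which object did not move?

the brown torus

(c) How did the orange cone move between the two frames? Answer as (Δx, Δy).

(-2.4, 0.3)

The orange cone was at about (5.2, 2.4) and moved to about (2.8, 2.7).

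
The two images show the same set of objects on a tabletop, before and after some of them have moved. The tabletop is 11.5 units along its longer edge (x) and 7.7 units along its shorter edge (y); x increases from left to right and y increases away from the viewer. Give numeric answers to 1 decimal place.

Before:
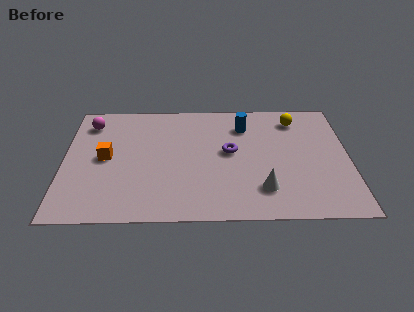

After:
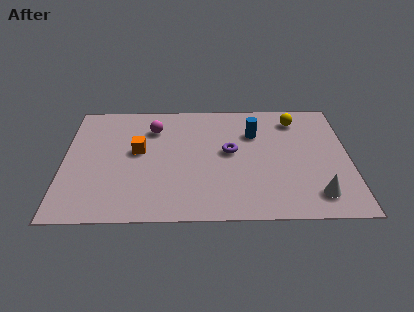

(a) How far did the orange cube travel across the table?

1.4

From (1.7, 3.9) to (3.0, 4.3), the orange cube covered √(1.3² + 0.4²) ≈ 1.4 units.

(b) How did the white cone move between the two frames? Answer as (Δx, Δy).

(2.1, -0.4)

From the two frames, the white cone sits at roughly (8.0, 1.8) before and (10.1, 1.4) after.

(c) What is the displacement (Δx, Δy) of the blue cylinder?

(0.4, -0.5)

The blue cylinder started near (7.3, 5.9) and ended near (7.7, 5.4).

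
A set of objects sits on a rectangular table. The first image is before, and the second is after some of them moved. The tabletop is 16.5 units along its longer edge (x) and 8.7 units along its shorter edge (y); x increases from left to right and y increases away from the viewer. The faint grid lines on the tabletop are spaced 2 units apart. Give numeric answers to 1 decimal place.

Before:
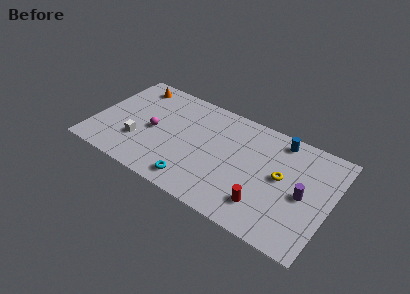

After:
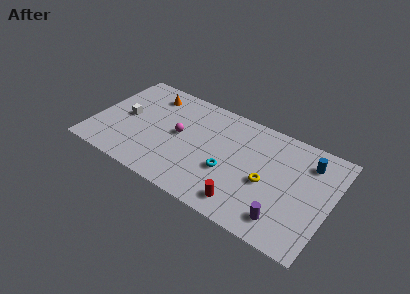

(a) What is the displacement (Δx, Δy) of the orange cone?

(1.3, -0.3)

The orange cone started near (2.1, 7.4) and ended near (3.4, 7.1).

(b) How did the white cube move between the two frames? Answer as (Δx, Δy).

(-1.2, 1.7)

The white cube was at about (3.3, 2.7) and moved to about (2.1, 4.4).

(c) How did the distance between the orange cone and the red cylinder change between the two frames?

-2.0

They were about 11.5 units apart before and 9.5 after — 2.0 units closer together.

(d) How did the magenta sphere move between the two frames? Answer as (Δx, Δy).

(1.8, 0.5)

The magenta sphere started near (4.1, 4.1) and ended near (5.9, 4.6).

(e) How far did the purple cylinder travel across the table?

2.7

The purple cylinder was near (14.7, 4.1) before and (13.7, 1.6) after, so it travelled √(1.0² + 2.5²) ≈ 2.7 units.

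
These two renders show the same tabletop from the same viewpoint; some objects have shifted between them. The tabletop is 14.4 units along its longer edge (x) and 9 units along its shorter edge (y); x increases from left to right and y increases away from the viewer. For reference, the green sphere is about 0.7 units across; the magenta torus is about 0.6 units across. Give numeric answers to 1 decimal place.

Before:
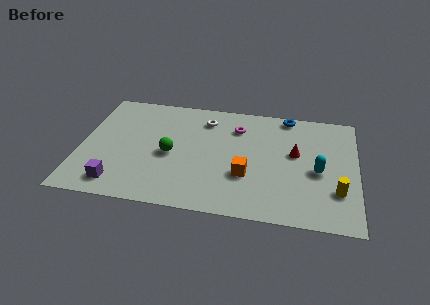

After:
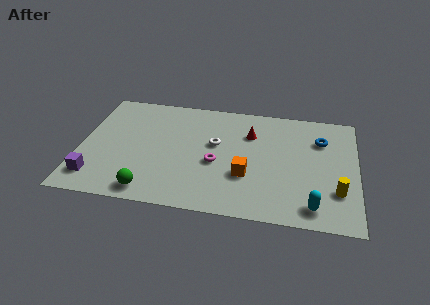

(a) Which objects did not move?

the yellow cylinder and the orange cube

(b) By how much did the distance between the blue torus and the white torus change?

+1.2

The distance was about 4.4 in the first image and 5.6 in the second, so they moved 1.2 units further apart.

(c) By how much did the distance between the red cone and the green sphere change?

+0.7

The distance was about 6.6 in the first image and 7.3 in the second, so they moved 0.7 units further apart.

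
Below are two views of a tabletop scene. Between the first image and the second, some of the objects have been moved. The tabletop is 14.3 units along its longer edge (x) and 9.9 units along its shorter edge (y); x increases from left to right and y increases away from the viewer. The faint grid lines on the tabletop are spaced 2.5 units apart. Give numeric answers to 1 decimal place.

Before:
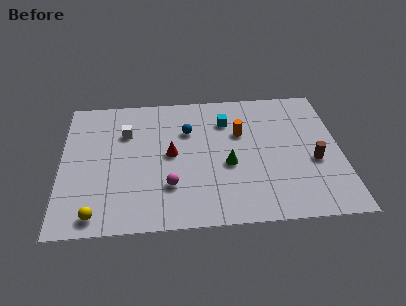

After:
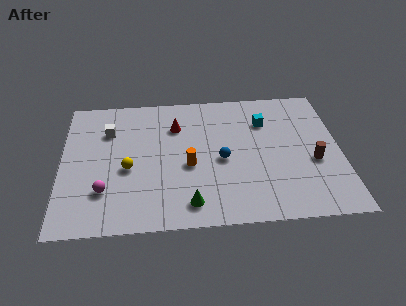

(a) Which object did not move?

the brown cylinder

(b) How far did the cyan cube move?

2.0

The cyan cube was near (8.5, 7.4) before and (10.5, 7.2) after, so it travelled √(2.0² + 0.2²) ≈ 2.0 units.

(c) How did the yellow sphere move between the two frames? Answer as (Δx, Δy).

(1.6, 3.1)

From the two frames, the yellow sphere sits at roughly (1.8, 1.1) before and (3.4, 4.2) after.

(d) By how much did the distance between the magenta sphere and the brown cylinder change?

+3.3

Before: roughly 7.5 units apart; after: 10.8. That's 3.3 units further apart.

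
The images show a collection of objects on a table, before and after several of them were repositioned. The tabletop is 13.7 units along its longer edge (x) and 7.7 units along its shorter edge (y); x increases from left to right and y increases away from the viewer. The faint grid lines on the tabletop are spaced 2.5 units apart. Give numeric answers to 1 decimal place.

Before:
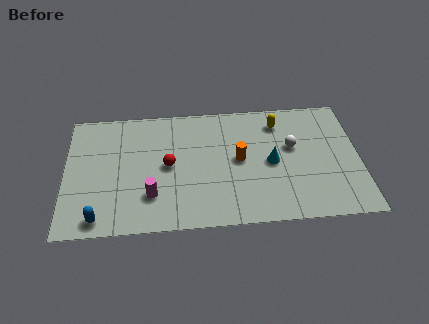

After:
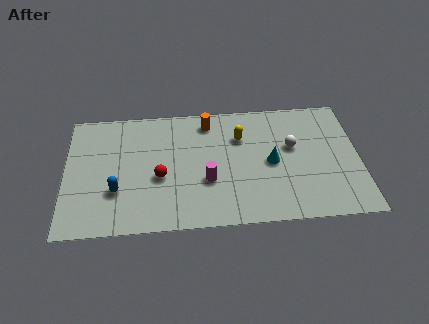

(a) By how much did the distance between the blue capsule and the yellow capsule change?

-3.4

The distance was about 9.9 in the first image and 6.5 in the second, so they moved 3.4 units closer together.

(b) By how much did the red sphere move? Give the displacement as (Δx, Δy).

(-0.4, -0.7)

The red sphere started near (4.8, 3.9) and ended near (4.4, 3.2).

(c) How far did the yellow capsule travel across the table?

2.0

The yellow capsule moved from about (10.0, 6.2) to (8.2, 5.4), a distance of √(1.8² + 0.8²) ≈ 2.0.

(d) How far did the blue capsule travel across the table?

1.8

The blue capsule moved from about (1.6, 0.9) to (2.4, 2.5), a distance of √(0.8² + 1.6²) ≈ 1.8.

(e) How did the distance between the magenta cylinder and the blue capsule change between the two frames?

+1.5

The distance was about 2.7 in the first image and 4.2 in the second, so they moved 1.5 units further apart.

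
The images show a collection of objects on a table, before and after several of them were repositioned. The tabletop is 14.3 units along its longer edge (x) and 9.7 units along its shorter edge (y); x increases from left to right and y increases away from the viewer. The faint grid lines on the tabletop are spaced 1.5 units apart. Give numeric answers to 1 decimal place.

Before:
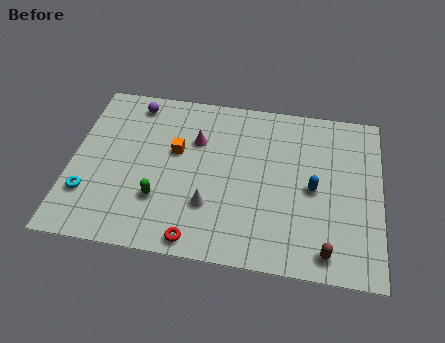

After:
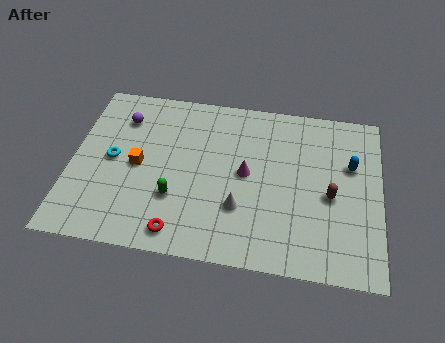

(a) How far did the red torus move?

0.9

The red torus moved from about (6.0, 0.9) to (5.2, 1.2), a distance of √(0.8² + 0.3²) ≈ 0.9.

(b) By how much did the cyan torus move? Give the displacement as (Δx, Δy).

(1.0, 2.2)

The cyan torus was at about (0.9, 2.7) and moved to about (1.9, 4.9).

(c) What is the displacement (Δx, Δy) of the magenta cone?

(2.4, -1.6)

The magenta cone started near (5.7, 6.6) and ended near (8.1, 5.0).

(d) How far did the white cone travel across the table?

1.4

The white cone was near (6.5, 2.9) before and (7.9, 3.0) after, so it travelled √(1.4² + 0.1²) ≈ 1.4 units.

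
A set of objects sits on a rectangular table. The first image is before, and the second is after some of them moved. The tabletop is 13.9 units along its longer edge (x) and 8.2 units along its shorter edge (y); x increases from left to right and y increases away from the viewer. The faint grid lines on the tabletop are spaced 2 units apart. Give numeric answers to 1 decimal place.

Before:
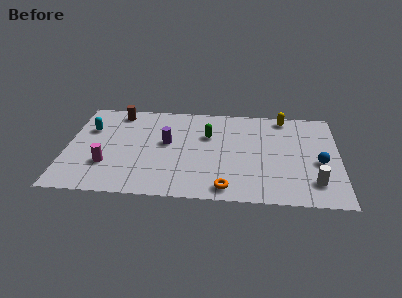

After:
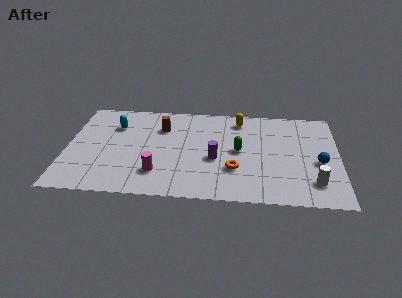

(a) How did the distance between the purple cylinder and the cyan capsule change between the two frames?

+1.7

The distance was about 4.1 in the first image and 5.8 in the second, so they moved 1.7 units further apart.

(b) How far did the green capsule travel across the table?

2.0

The green capsule moved from about (7.2, 5.4) to (8.8, 4.2), a distance of √(1.6² + 1.2²) ≈ 2.0.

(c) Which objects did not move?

the blue sphere and the white cylinder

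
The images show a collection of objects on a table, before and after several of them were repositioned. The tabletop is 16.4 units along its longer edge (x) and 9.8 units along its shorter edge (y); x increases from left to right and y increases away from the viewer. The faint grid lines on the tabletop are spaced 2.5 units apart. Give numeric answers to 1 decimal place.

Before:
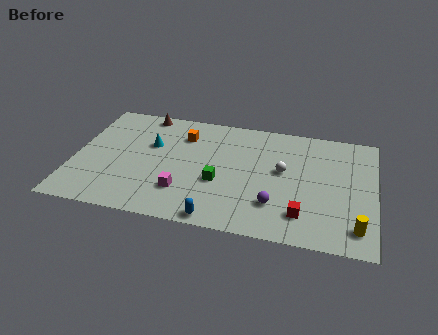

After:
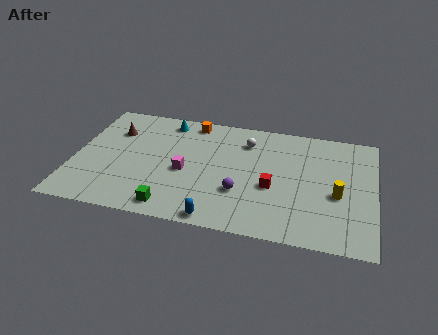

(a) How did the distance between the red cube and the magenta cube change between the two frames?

-1.7

They were about 6.5 units apart before and 4.8 after — 1.7 units closer together.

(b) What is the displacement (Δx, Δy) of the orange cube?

(0.4, 1.3)

The orange cube was at about (5.8, 7.4) and moved to about (6.2, 8.7).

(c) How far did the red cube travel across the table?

2.5

The red cube was near (12.6, 2.1) before and (10.9, 4.0) after, so it travelled √(1.7² + 1.9²) ≈ 2.5 units.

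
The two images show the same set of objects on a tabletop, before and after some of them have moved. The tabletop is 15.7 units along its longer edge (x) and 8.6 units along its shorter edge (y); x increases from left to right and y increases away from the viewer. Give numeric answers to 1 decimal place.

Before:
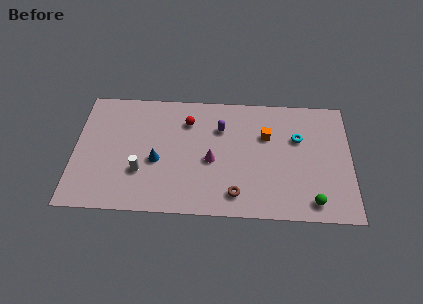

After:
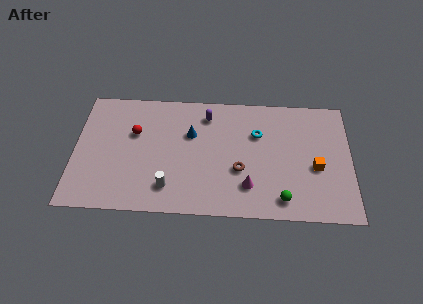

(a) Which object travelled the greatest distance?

the orange cube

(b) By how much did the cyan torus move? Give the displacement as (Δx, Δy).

(-2.3, 0.2)

The cyan torus started near (12.7, 5.6) and ended near (10.4, 5.8).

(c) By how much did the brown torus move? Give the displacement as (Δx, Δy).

(0.2, 1.7)

From the two frames, the brown torus sits at roughly (9.2, 1.5) before and (9.4, 3.2) after.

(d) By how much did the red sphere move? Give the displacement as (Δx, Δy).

(-3.0, -1.0)

The red sphere started near (6.4, 6.5) and ended near (3.4, 5.5).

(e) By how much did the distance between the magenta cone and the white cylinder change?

+0.4

The distance was about 4.1 in the first image and 4.5 in the second, so they moved 0.4 units further apart.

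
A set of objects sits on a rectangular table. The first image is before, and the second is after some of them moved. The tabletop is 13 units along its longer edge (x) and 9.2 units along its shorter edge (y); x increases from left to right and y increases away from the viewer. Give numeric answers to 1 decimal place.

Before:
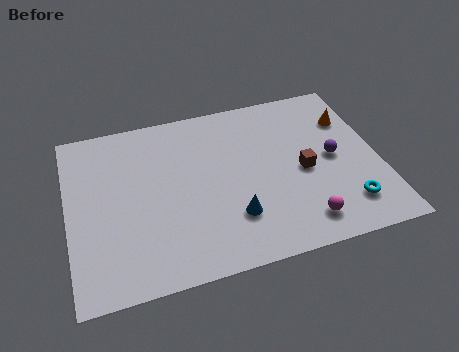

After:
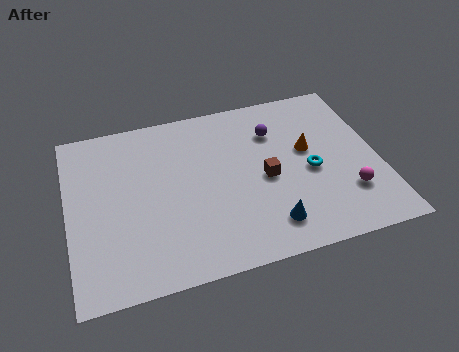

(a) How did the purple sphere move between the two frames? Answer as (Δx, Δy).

(-2.3, 2.1)

The purple sphere was at about (11.1, 4.6) and moved to about (8.8, 6.7).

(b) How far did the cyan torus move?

2.6

The cyan torus moved from about (11.4, 1.9) to (10.1, 4.1), a distance of √(1.3² + 2.2²) ≈ 2.6.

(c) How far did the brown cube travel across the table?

1.6

The brown cube moved from about (9.8, 4.2) to (8.2, 4.2), a distance of √(1.6² + 0.0²) ≈ 1.6.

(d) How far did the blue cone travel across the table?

1.6

The blue cone moved from about (6.7, 2.5) to (8.1, 1.7), a distance of √(1.4² + 0.8²) ≈ 1.6.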